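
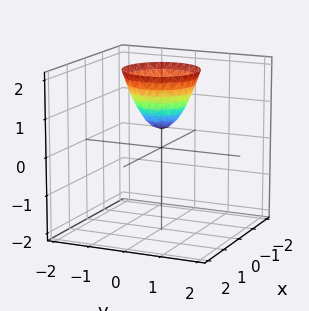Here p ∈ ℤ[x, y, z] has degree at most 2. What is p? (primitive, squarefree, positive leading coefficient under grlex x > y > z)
3*x^2 + 3*y^2 - 2*z + 1

1. Degree: the shape is more complex than any degree-1 surface, so deg p = 2.
2. Symmetry: the z-axis is an axis of rotation, so x and y enter only as x² + y².
3. Checking where it meets the axes: the surface avoids every integer y-axis point in the box; a circular section at z = 2 has radius exactly 1.
4. Assembling these constraints gives the stated polynomial.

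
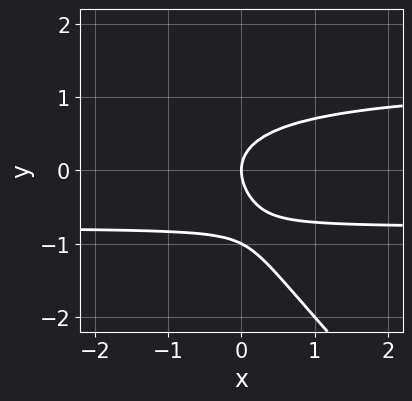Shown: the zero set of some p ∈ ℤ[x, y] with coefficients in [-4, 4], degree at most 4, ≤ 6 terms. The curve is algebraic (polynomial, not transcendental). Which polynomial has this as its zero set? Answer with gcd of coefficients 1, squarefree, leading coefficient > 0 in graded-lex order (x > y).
2*x*y^2 + 2*y^3 - x*y + 2*y^2 - 2*x

1. deg p = 3.
2. From the axis intercepts and sections: one x-axis crossing is at x = 0; the y-axis gridline crossings are at y ∈ {-1, 0}.
3. Solving for integer coefficients yields p as stated.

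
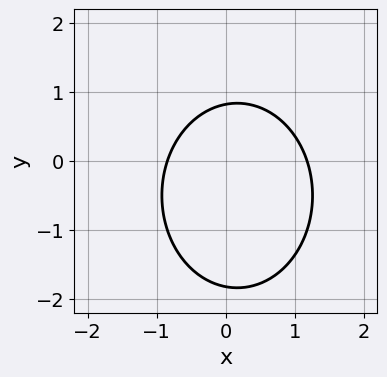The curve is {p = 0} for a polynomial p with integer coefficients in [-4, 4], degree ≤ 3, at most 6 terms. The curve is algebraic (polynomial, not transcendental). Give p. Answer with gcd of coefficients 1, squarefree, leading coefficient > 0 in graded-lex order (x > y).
deg p = 2. A generic line meets the curve in up to 2 points.
Solving for integer coefficients yields p as stated.

3*x^2 + 2*y^2 - x + 2*y - 3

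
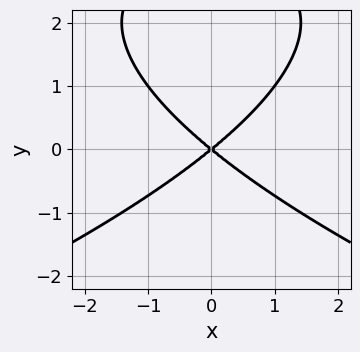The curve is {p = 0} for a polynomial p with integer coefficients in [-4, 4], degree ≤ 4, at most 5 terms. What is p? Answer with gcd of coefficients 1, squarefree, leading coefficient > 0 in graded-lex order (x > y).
y^3 + 2*x^2 - 3*y^2

(a) Degree: no degree-2 curve has this shape, so deg p = 3.
(b) Symmetries: the x ↦ −x reflection is a symmetry, so x appears only in even powers.
(c) Checking where it meets the axes: it crosses the x-axis at the gridline x = 0; it meets the y-axis at y = 0 (among the integer gridlines).
(d) Together with the visible shape, these determine p as stated.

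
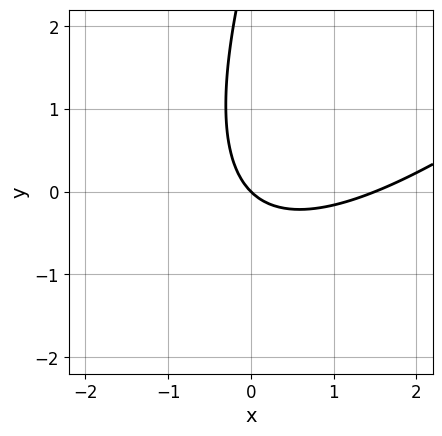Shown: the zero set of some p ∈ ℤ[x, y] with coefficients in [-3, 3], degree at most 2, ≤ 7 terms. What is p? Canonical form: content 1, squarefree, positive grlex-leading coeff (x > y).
2*x^2 - 3*x*y + y^2 - 3*x - 3*y

(a) Degree: a generic line meets the curve in up to 2 points, so deg p = 2.
(b) Against the integer gridlines: it crosses the x-axis at the gridline x = 0; it crosses the y-axis at the gridline y = 0.
(c) Matching integer coefficients to the picture gives p.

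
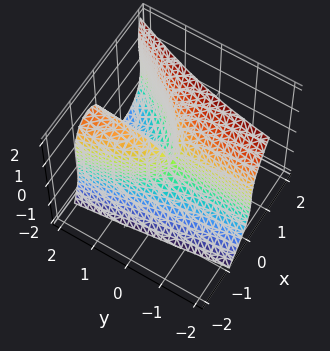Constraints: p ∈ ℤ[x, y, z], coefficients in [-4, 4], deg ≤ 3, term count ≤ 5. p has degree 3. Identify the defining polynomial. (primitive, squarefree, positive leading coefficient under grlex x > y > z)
3*x^3 - x^2*y + x*z^2 - z^3 - 3*x*y

(a) The degree is 3 — no degree-2 surface has this shape.
(b) Reading off the gridlines: one x-axis crossing is at x = 0; every point of the y-axis in the box is on the surface; it crosses the z-axis at the gridline z = 0.
(c) Fitting integer coefficients to these (and the overall shape) gives p.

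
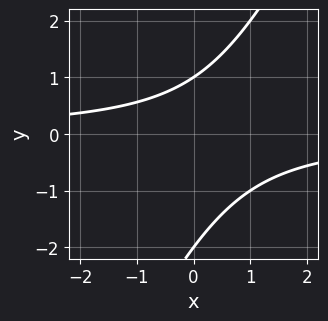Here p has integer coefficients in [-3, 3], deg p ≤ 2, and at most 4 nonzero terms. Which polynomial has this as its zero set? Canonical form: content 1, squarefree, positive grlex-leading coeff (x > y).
(a) deg p = 2. A generic line meets the curve in up to 2 points.
(b) From the axis intercepts and sections: it misses every integer gridline on the x-axis; the y-axis gridline crossings are at y ∈ {-2, 1}.
(c) Matching integer coefficients to the picture gives p.

2*x*y - y^2 - y + 2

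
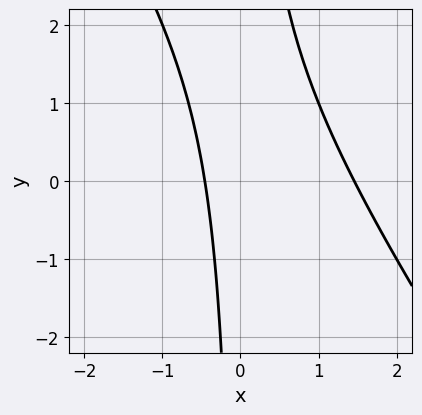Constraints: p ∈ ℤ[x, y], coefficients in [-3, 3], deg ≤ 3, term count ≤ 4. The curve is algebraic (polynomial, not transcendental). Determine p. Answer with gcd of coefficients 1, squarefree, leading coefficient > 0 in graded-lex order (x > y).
3*x^2 + 2*x*y - 3*x - 2

(a) The degree is 2 — a generic line meets the curve in up to 2 points.
(b) Reading off the gridlines: no y-intercept at any integer in the box.
(c) These observations pin down the coefficients.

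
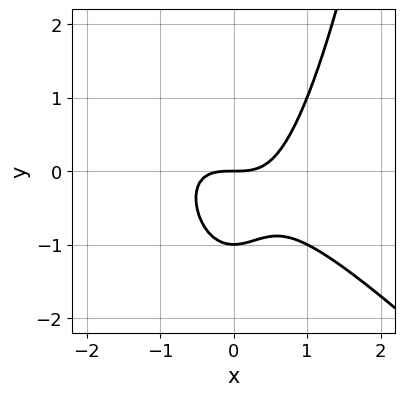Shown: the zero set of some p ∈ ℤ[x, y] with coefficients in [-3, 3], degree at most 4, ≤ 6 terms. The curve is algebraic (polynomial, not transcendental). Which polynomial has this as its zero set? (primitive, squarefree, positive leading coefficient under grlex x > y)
x^3 + x^2*y - y^2 - y

deg p = 3.
Checking where it meets the axes: it meets the x-axis at x = 0 (among the integer gridlines); among the integer gridlines, it crosses the y-axis at y ∈ {-1, 0}.
Assembling these constraints gives the stated polynomial.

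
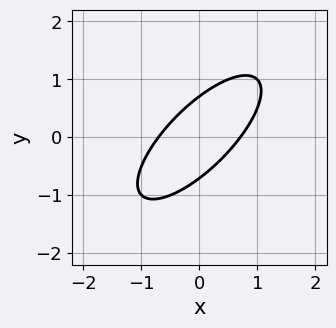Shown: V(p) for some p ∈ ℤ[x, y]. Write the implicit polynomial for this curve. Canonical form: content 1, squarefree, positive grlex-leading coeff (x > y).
2*x^2 - 3*x*y + 2*y^2 - 1

First, the degree is 2 — no degree-1 curve has this shape.
Finally, the integer polynomial consistent with all of this is the stated p.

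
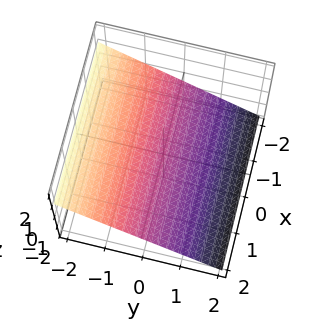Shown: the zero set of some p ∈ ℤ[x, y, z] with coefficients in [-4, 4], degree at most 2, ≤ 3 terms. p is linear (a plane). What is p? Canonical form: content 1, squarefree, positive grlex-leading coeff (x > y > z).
1. deg p = 1. Every cross-section is a straight line — this is a plane.
2. From the axis intercepts and sections: one y-axis crossing is at y = -1; it misses every integer gridline on the x-axis.
3. Fitting integer coefficients to these (and the overall shape) gives p.

2*y + 3*z + 2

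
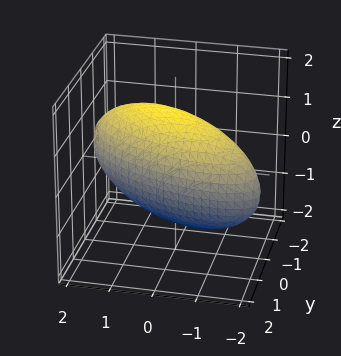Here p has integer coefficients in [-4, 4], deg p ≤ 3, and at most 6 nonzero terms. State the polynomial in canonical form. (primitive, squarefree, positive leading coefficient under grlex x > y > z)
x^2 + 2*x*y + 3*y^2 + y*z + 2*z^2 - 3

First, degree: a generic line meets the surface in up to 2 points, so deg p = 2.
Then, reading off the gridlines: the y-axis gridline crossings are at y ∈ {-1, 1}.
Finally, matching integer coefficients to the picture gives p.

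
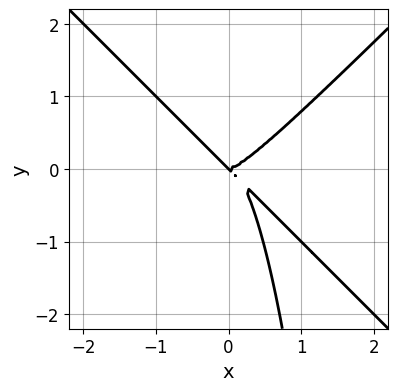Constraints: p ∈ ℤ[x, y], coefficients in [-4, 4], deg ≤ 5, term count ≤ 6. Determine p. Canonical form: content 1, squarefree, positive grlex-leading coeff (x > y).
3*x^4 - 3*x^2*y^2 - x*y^2 - y^3

1. Degree: no degree-3 curve has this shape, so deg p = 4.
2. Against the integer gridlines: it crosses the y-axis at the gridline y = 0; one x-axis crossing is at x = 0.
3. Fitting integer coefficients to these (and the overall shape) gives p.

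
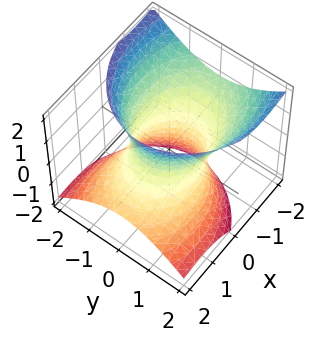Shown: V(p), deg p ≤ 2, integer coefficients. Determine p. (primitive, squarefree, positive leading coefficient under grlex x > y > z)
2*x^2 + 3*x*z + 3*y^2 - 2*z^2 - 3

1. The degree is 2 — the shape is more complex than any degree-1 surface.
2. Checking where it meets the axes: the surface avoids every integer z-axis point in the box; among the integer gridlines, it crosses the y-axis at y ∈ {-1, 1}.
3. Assembling these constraints gives the stated polynomial.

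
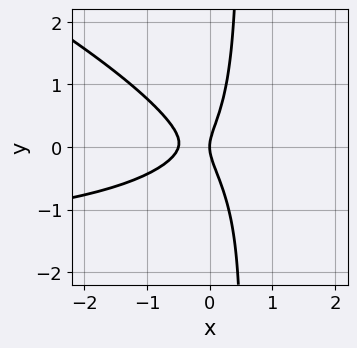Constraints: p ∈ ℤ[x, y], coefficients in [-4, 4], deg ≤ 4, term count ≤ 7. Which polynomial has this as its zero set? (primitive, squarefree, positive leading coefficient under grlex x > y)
First, degree: the shape is more complex than any degree-2 curve, so deg p = 3.
Then, against the integer gridlines: it meets the x-axis at x = 0 (among the integer gridlines); one y-axis crossing is at y = 0.
Finally, matching integer coefficients to the picture gives p.

x^2*y + 2*x*y^2 + 2*x^2 - y^2 + x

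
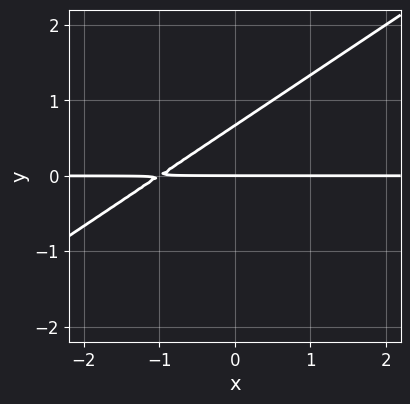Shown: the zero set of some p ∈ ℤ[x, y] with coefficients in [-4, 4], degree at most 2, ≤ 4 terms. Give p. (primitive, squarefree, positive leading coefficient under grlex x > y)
2*x*y - 3*y^2 + 2*y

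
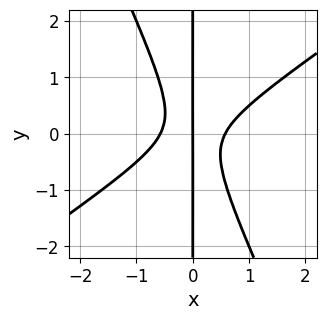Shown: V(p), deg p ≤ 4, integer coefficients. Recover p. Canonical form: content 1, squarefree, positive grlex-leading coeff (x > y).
(a) deg p = 3. A generic line meets the curve in up to 3 points.
(b) Checking where it meets the axes: the visible y-axis segment lies entirely on the curve; it meets the x-axis at x = 0 (among the integer gridlines).
(c) These observations pin down the coefficients.

3*x^3 - 3*x^2*y - 2*x*y^2 - x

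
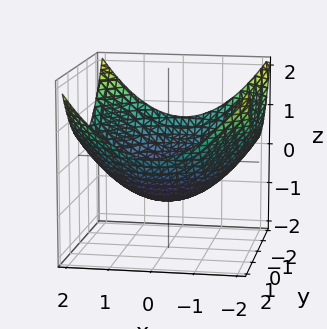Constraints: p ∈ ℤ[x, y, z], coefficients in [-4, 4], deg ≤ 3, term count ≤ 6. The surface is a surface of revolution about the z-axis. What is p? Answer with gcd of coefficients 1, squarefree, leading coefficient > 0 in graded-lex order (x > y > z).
(a) deg p = 2. No degree-1 surface has this shape.
(b) Symmetries: rotational symmetry about the z-axis ⇒ p depends on x, y only through x² + y².
(c) From the axis intercepts and sections: a circular section at z = 0 has radius between 1 and 2; it crosses the z-axis at the gridline z = -1.
(d) Matching integer coefficients to the picture gives p.

x^2 + y^2 - 3*z - 3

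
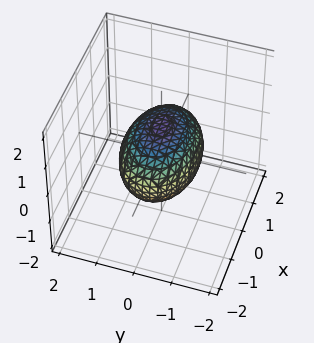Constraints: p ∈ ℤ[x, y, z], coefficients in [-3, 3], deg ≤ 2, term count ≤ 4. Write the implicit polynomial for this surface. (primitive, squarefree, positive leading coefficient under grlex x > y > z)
x^2 + 2*y^2 + 2*z^2 - 2

1. Degree: a closed, bounded, convex surface; a quadric, so deg p = 2.
2. Symmetries: it's symmetric under y → −y, forcing even powers of y; the x ↦ −x reflection is a symmetry, so x appears only in even powers; the z ↦ −z reflection is a symmetry, so z appears only in even powers.
3. Observable constraints: the y-axis gridline crossings are at y ∈ {-1, 1}; the z-axis gridline crossings are at z ∈ {-1, 1}.
4. Matching integer coefficients to the picture gives p.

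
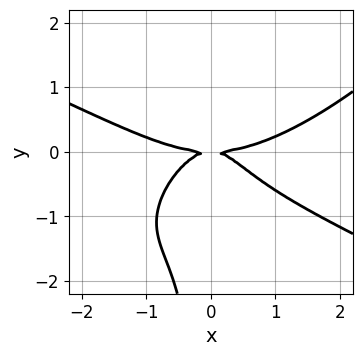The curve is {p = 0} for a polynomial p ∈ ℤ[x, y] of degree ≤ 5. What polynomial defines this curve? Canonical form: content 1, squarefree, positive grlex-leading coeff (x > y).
First, degree: the shape is more complex than any degree-3 curve, so deg p = 4.
Then, against the integer gridlines: it meets the y-axis at y = 0 (among the integer gridlines); it meets the x-axis at x = 0 (among the integer gridlines).
Finally, putting this together gives p.

x^4 - 3*x^2*y^2 + 3*x*y^3 - 3*x^2*y - 3*y^2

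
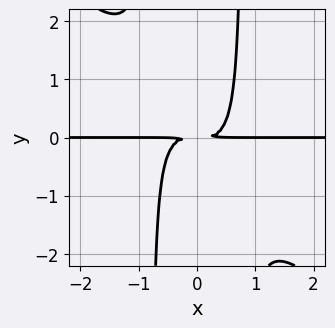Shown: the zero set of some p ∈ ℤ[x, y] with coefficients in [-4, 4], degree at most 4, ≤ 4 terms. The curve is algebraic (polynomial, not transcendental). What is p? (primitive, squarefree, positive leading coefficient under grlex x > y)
First, degree: the shape is more complex than any degree-3 curve, so deg p = 4.
Then, checking where it meets the axes: every point of the x-axis in the box is on the curve.
Finally, fitting integer coefficients to these (and the overall shape) gives p.

3*x^3*y + 3*x^2*y^2 - 2*y^2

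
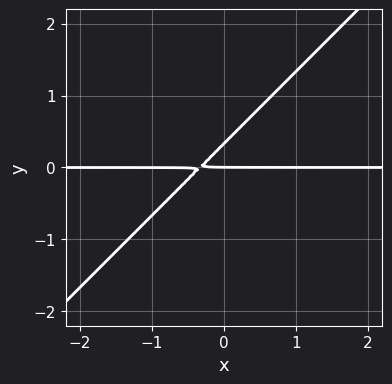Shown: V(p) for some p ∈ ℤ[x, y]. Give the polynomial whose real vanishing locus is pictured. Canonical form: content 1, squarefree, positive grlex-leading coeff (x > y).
(a) The degree is 2 — no degree-1 curve has this shape.
(b) Checking where it meets the axes: it crosses the y-axis at the gridline y = 0; the visible x-axis segment lies entirely on the curve.
(c) Solving for integer coefficients yields p as stated.

3*x*y - 3*y^2 + y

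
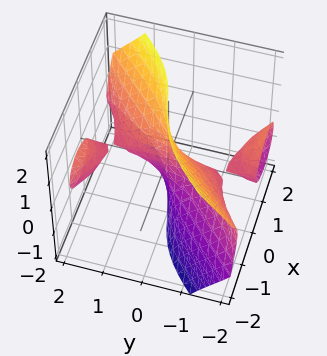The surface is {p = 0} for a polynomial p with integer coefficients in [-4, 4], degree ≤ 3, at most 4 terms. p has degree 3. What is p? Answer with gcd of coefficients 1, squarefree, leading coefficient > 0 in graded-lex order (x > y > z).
x^3 - x*y^2 - 2*y*z^2 + 2*x

First, I count 3 distinct pieces. They look like related sheets of one shape, so recover p as a whole.
Then, the degree is 3 — the shape is more complex than any degree-2 surface.
Then, from the visible intercepts: the visible z-axis segment lies entirely on the surface; every point of the y-axis in the box is on the surface.
Finally, putting this together gives p.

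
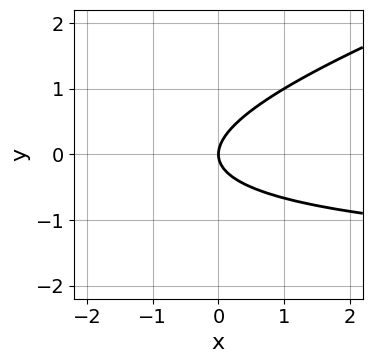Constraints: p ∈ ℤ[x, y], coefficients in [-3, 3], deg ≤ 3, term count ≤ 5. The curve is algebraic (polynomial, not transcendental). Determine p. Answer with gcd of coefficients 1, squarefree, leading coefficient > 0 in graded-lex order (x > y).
x*y - 3*y^2 + 2*x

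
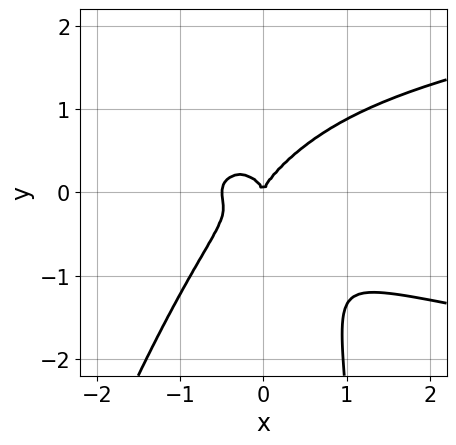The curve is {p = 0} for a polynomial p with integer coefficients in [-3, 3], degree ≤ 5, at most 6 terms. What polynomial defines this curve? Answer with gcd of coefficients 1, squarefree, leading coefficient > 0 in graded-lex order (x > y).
3*x^2*y^2 - x*y^3 - 2*x^3 + 2*y^3 - x^2

First, deg p = 4. A generic line meets the curve in up to 4 points.
Next, from the visible intercepts: one y-axis crossing is at y = 0; one x-axis crossing is at x = 0.
Finally, fitting integer coefficients to these (and the overall shape) gives p.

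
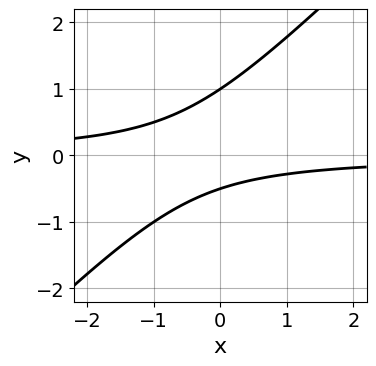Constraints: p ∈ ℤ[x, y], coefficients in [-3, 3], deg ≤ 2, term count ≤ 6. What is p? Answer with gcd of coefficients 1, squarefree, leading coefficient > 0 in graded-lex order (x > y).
2*x*y - 2*y^2 + y + 1

1. The degree is 2 — no degree-1 curve has this shape.
2. From the axis intercepts and sections: one y-axis crossing is at y = 1; the curve avoids every integer x-axis point in the box.
3. Solving for integer coefficients yields p as stated.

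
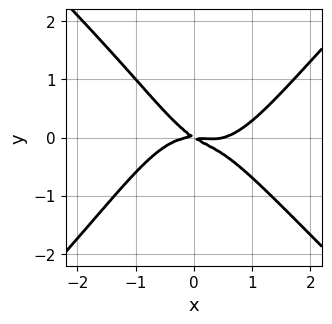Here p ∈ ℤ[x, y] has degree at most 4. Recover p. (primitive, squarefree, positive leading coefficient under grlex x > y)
First, the degree is 4 — a generic line meets the curve in up to 4 points.
Next, from the axis intercepts and sections: it meets the y-axis at y = 0 (among the integer gridlines); it meets the x-axis at x = 0 (among the integer gridlines).
Finally, these observations pin down the coefficients.

2*x^4 - 2*x^2*y^2 - x^3 - 2*x*y - 3*y^2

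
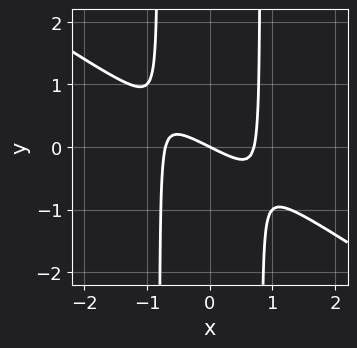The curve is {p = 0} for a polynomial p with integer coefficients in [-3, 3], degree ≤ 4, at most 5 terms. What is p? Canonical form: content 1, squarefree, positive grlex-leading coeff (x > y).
First, degree: a generic line meets the curve in up to 3 points, so deg p = 3.
Then, against the integer gridlines: it meets the x-axis at x = 0 (among the integer gridlines); it crosses the y-axis at the gridline y = 0.
Finally, fitting integer coefficients to these (and the overall shape) gives p.

2*x^3 + 3*x^2*y - x - 2*y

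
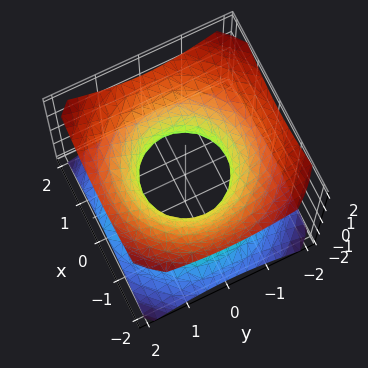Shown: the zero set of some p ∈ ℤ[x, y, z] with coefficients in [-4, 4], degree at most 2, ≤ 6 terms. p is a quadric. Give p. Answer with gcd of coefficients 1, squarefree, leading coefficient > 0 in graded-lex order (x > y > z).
2*x^2 + 2*y^2 - 3*z^2 - 2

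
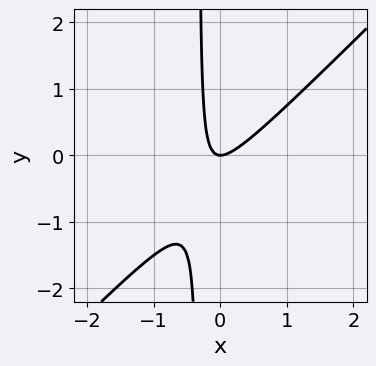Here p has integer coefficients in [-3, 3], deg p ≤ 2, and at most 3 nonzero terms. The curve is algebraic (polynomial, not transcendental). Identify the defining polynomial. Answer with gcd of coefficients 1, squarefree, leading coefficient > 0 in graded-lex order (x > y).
3*x^2 - 3*x*y - y

First, deg p = 2. No degree-1 curve has this shape.
Next, checking where it meets the axes: it crosses the x-axis at the gridline x = 0; it crosses the y-axis at the gridline y = 0.
Finally, fitting integer coefficients to these (and the overall shape) gives p.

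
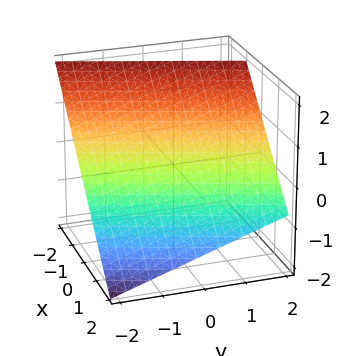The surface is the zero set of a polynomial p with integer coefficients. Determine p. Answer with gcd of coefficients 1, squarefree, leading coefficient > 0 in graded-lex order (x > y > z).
3*x - y + 3*z - 2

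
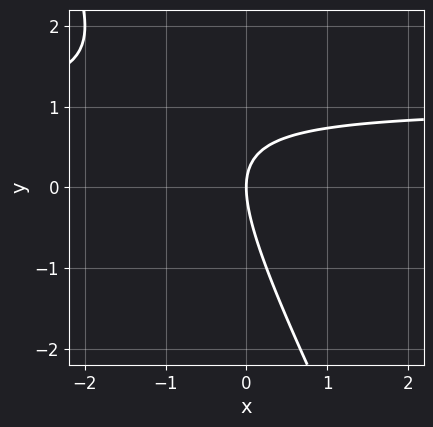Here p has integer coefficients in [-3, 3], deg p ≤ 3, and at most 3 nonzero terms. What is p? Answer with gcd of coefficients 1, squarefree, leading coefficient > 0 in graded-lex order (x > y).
2*x*y + y^2 - 2*x

First, the degree is 2 — the shape is more complex than any degree-1 curve.
Next, from the axis intercepts and sections: it meets the y-axis at y = 0 (among the integer gridlines); it meets the x-axis at x = 0 (among the integer gridlines).
Finally, the integer polynomial consistent with all of this is the stated p.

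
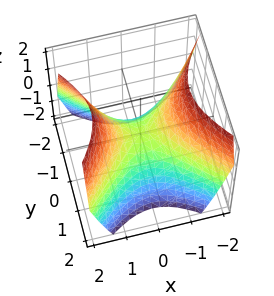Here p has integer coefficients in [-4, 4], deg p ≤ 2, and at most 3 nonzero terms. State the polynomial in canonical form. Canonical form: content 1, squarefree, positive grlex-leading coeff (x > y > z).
1. deg p = 2.
2. Symmetries: mirror symmetry y ↦ −y ⇒ only even powers of y; the x ↦ −x reflection is a symmetry, so x appears only in even powers.
3. Reading off the gridlines: one y-axis crossing is at y = 0; it crosses the z-axis at the gridline z = 0; one x-axis crossing is at x = 0.
4. Together with the visible shape, these determine p as stated.

x^2 - y^2 - z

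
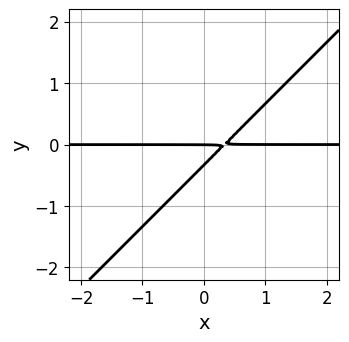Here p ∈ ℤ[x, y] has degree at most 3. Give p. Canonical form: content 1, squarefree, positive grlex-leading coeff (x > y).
3*x*y - 3*y^2 - y

(a) The degree is 2 — the shape is more complex than any degree-1 curve.
(b) Observable constraints: it crosses the y-axis at the gridline y = 0; every point of the x-axis in the box is on the curve.
(c) Solving for integer coefficients yields p as stated.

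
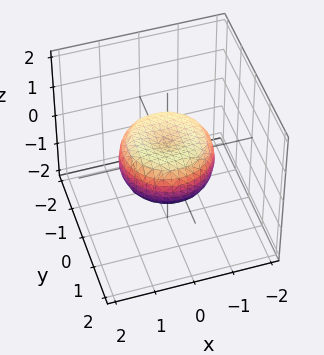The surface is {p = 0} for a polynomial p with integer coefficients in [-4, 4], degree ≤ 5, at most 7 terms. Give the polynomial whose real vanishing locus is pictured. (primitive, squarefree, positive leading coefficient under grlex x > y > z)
The degree is 4 — a generic line meets the surface in up to 4 points.
Symmetries: rotational symmetry about the z-axis ⇒ p depends on x, y only through x² + y².
From the visible intercepts: a circular section at z = 0 has radius between 1 and 2.
Fitting integer coefficients to these (and the overall shape) gives p.

2*x^4 + 4*x^2*y^2 + 2*y^4 - 2*x^2 - 2*y^2 + 3*z^2 - 1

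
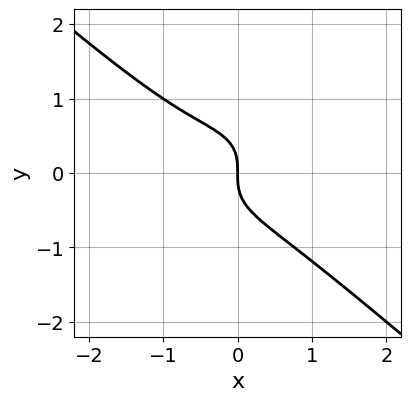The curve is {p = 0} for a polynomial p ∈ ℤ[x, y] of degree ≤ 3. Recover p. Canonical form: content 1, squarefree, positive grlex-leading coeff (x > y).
2*x^3 + 3*y^3 + x^2 + 2*x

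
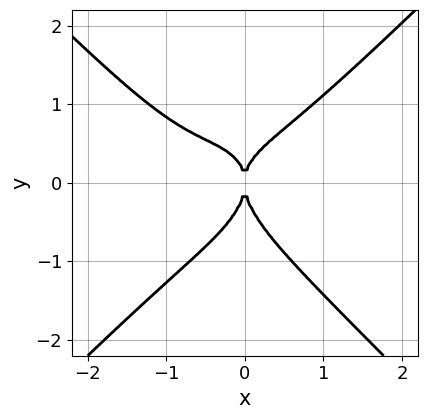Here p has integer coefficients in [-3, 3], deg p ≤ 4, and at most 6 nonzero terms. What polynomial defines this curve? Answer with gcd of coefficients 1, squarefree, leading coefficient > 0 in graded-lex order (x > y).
(a) Degree: a generic line meets the curve in up to 4 points, so deg p = 4.
(b) Checking where it meets the axes: it meets the y-axis at y = 0 (among the integer gridlines); one x-axis crossing is at x = 0.
(c) The integer polynomial consistent with all of this is the stated p.

3*x^4 - 3*y^4 + 2*x^3 - 3*x^2*y + 3*x^2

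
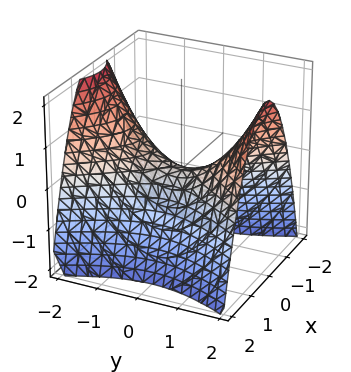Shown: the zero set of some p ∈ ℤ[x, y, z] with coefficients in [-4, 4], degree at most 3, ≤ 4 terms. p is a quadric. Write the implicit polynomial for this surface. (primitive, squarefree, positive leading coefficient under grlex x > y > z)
The degree is 2 — a hyperbolic paraboloid; a quadric.
Symmetries: the x ↦ −x reflection is a symmetry, so x appears only in even powers; it's symmetric under y → −y, forcing even powers of y.
Checking where it meets the axes: it meets the x-axis at x = 0 (among the integer gridlines); it meets the y-axis at y = 0 (among the integer gridlines).
Together with the visible shape, these determine p as stated.

2*x^2 - y^2 + 2*z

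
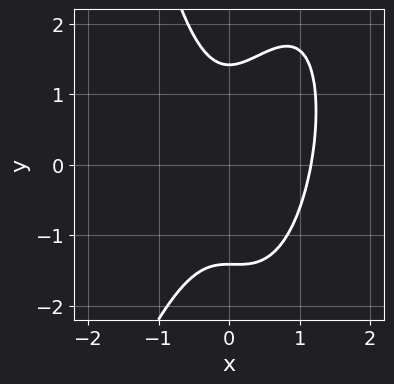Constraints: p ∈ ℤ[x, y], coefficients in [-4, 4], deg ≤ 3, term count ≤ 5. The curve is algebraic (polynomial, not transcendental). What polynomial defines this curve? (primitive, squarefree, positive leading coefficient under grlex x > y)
3*x^3 - x^2*y - 2*x^2 + y^2 - 2

1. The degree is 3 — the shape is more complex than any degree-2 curve.
2. Matching integer coefficients to the picture gives p.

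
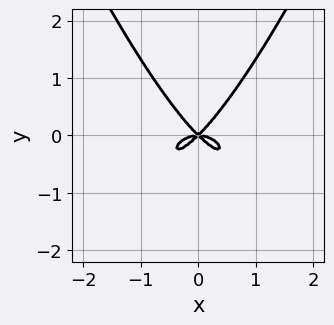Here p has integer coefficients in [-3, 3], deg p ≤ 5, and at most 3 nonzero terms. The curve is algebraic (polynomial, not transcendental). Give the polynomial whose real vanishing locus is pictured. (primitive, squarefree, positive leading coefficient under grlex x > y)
x^4 + x^2*y - y^3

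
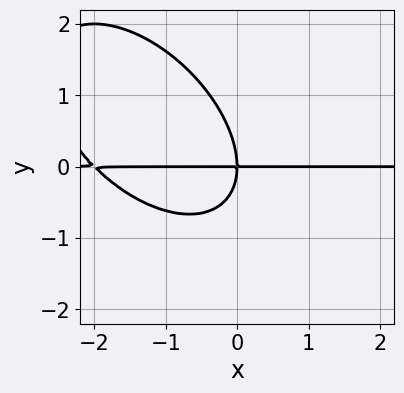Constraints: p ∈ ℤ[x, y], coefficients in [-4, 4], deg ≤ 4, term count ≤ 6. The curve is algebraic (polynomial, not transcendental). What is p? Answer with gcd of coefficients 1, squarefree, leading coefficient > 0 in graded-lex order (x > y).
Degree: no degree-2 curve has this shape, so deg p = 3.
From the visible intercepts: every point of the x-axis in the box is on the curve; it meets the y-axis at y = 0 (among the integer gridlines).
The integer polynomial consistent with all of this is the stated p.

x^2*y + x*y^2 + y^3 + 2*x*y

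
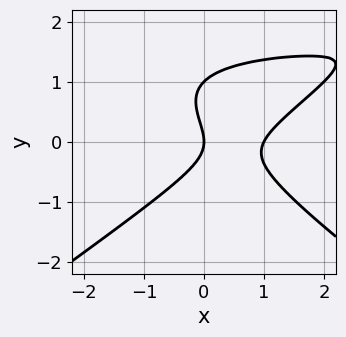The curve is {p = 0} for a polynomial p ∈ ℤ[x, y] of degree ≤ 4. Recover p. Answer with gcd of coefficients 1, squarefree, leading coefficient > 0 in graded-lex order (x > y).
Degree: no degree-2 curve has this shape, so deg p = 3.
From the visible intercepts: the x-axis gridline crossings are at x ∈ {0, 1}; the y-axis gridline crossings are at y ∈ {0, 1}.
Fitting integer coefficients to these (and the overall shape) gives p.

x^2*y - 2*y^3 - 2*x^2 + 2*y^2 + 2*x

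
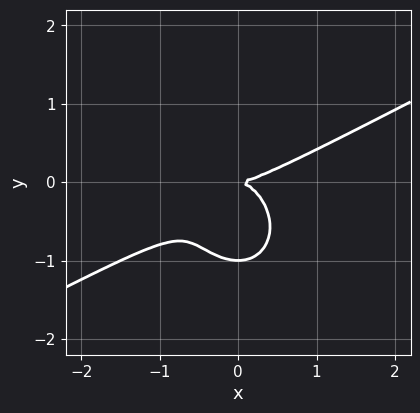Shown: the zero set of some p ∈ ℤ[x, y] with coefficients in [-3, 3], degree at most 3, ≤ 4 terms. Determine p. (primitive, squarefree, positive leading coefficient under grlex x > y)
2*x^3 - 3*x^2*y - 3*y^3 - 3*y^2

Degree: no degree-2 curve has this shape, so deg p = 3.
Reading off the gridlines: among the integer gridlines, it crosses the y-axis at y ∈ {-1, 0}; one x-axis crossing is at x = 0.
Solving for integer coefficients yields p as stated.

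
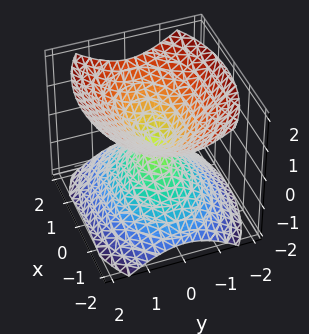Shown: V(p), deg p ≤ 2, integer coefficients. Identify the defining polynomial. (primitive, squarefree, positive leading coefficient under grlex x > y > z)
x^2 + 2*y^2 - 2*z^2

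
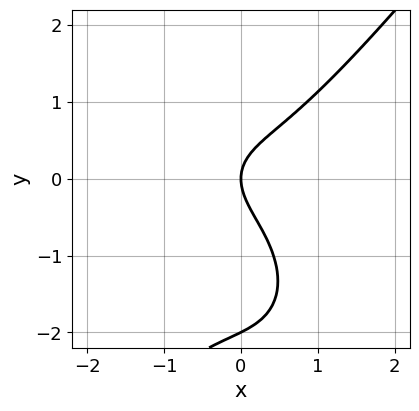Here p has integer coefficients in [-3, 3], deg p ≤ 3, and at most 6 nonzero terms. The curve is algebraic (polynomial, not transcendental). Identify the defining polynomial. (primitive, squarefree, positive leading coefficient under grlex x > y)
2*x^3 - y^3 - 2*y^2 + 2*x

1. Degree: a generic line meets the curve in up to 3 points, so deg p = 3.
2. Against the integer gridlines: it crosses the x-axis at the gridline x = 0; among the integer gridlines, it crosses the y-axis at y ∈ {-2, 0}.
3. Fitting integer coefficients to these (and the overall shape) gives p.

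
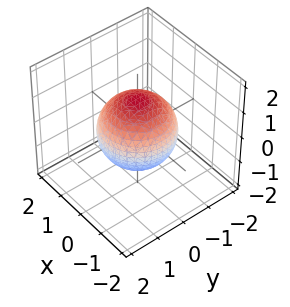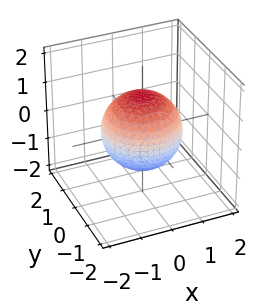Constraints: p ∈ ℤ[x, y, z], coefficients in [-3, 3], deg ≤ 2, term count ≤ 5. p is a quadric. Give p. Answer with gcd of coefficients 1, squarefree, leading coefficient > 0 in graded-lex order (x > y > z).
2*x^2 + 2*y^2 + 2*z^2 - 3

First, deg p = 2.
Next, symmetries: the z ↦ −z reflection is a symmetry, so z appears only in even powers; rotational symmetry about the z-axis ⇒ p depends on x, y only through x² + y².
Next, checking where it meets the axes: a circular section at z = 1 has radius between 0 and 1.
Finally, these observations pin down the coefficients.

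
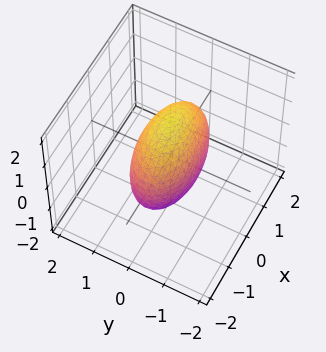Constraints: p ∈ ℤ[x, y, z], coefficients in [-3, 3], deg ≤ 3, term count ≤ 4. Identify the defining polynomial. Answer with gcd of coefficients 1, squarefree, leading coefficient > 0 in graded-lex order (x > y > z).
x^2 + 3*y^2 + z^2 - 2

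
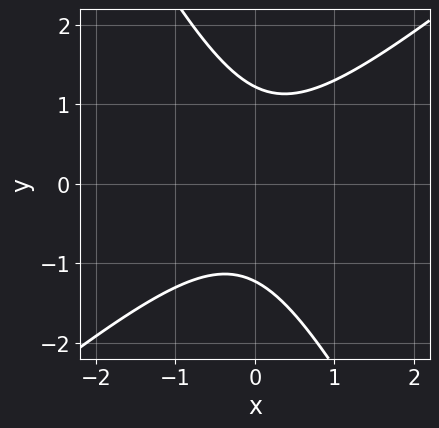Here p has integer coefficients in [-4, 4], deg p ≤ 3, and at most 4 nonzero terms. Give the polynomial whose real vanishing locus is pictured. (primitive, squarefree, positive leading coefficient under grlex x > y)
3*x^2 - 2*x*y - 2*y^2 + 3

First, degree: the shape is more complex than any degree-1 curve, so deg p = 2.
Next, from the visible intercepts: the curve avoids every integer x-axis point in the box.
Finally, fitting integer coefficients to these (and the overall shape) gives p.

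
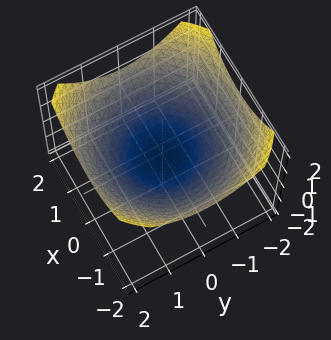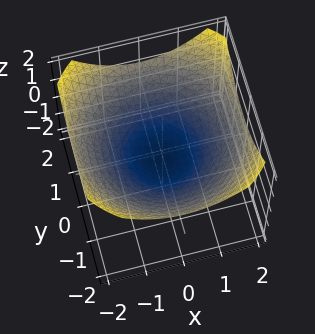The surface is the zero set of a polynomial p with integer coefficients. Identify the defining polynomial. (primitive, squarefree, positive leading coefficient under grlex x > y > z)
The degree is 2 — no degree-1 surface has this shape.
Symmetries: the z-axis is an axis of rotation, so x and y enter only as x² + y².
Observable constraints: a circular section at z = 0 has radius exactly 1; the x-axis gridline crossings are at x ∈ {-1, 1}; the y-axis gridline crossings are at y ∈ {-1, 1}.
Together with the visible shape, these determine p as stated.

x^2 + y^2 - 3*z - 1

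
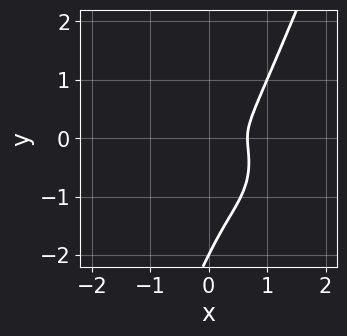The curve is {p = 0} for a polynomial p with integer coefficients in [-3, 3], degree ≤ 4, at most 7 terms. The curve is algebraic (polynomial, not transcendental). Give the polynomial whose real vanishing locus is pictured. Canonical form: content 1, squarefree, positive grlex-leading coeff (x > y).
3*x^3 + 2*x*y^2 - y^3 - 2*x^2 - 2*y^2

deg p = 3. The shape is more complex than any degree-2 curve.
From the visible intercepts: it crosses the y-axis at the gridline y = -2.
Fitting integer coefficients to these (and the overall shape) gives p.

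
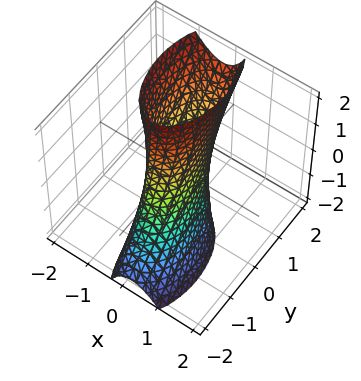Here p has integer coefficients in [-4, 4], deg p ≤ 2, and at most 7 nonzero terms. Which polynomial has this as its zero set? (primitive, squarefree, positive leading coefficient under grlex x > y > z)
deg p = 2. No degree-1 surface has this shape.
From the visible intercepts: among the integer gridlines, it crosses the y-axis at y ∈ {-1, 1}; the surface avoids every integer z-axis point in the box.
Fitting integer coefficients to these (and the overall shape) gives p.

3*x^2 + x*z + y^2 - y*z - 1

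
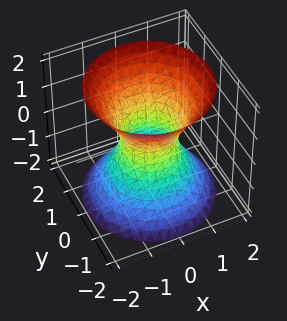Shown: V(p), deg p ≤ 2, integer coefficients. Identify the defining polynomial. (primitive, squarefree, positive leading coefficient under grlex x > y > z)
1. The degree is 2 — the shape is more complex than any degree-1 surface.
2. Symmetries: rotational symmetry about the z-axis ⇒ p depends on x, y only through x² + y².
3. From the axis intercepts and sections: a circular section at z = 1 has radius between 1 and 2; the surface avoids every integer z-axis point in the box.
4. Fitting integer coefficients to these (and the overall shape) gives p.

3*x^2 + 3*y^2 - 2*z^2 - 2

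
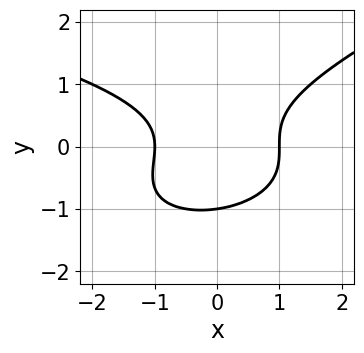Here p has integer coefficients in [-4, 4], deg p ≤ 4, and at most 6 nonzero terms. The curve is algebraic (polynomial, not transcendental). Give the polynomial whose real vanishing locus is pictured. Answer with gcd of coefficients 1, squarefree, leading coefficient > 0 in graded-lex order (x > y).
x*y^2 - 3*y^3 + 2*x^2 - y^2 - 2

First, the degree is 3 — the shape is more complex than any degree-2 curve.
Next, observable constraints: it crosses the y-axis at the gridline y = -1; the x-axis gridline crossings are at x ∈ {-1, 1}.
Finally, together with the visible shape, these determine p as stated.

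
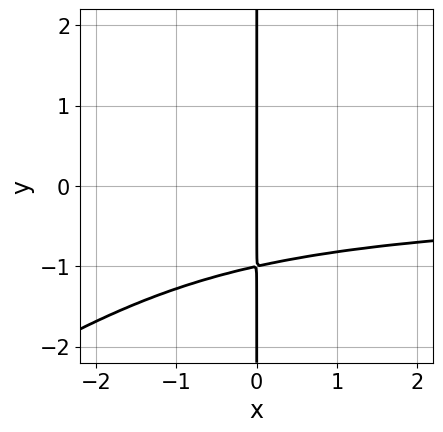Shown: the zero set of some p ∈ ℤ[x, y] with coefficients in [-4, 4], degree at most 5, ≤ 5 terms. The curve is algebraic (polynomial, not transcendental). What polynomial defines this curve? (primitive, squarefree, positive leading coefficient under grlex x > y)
2*x^2*y^2 - 3*x*y^3 - 3*x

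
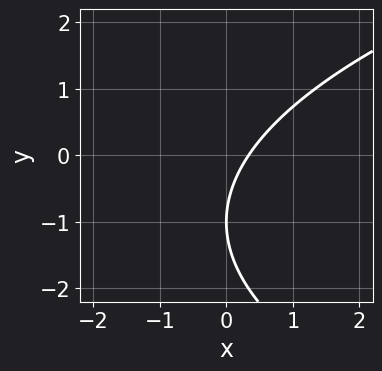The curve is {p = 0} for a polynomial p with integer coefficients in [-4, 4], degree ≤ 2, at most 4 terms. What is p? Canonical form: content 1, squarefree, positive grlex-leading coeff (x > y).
y^2 - 3*x + 2*y + 1

(a) Degree: no degree-1 curve has this shape, so deg p = 2.
(b) Against the integer gridlines: one y-axis crossing is at y = -1.
(c) Putting this together gives p.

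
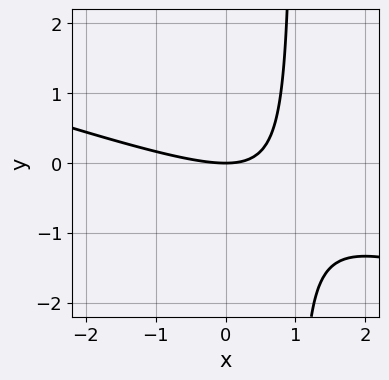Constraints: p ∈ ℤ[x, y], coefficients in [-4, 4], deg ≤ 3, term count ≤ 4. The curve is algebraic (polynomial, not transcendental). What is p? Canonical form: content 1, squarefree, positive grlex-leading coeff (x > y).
x^2 + 3*x*y - 3*y

1. Degree: a generic line meets the curve in up to 2 points, so deg p = 2.
2. Against the integer gridlines: it meets the x-axis at x = 0 (among the integer gridlines); one y-axis crossing is at y = 0.
3. The integer polynomial consistent with all of this is the stated p.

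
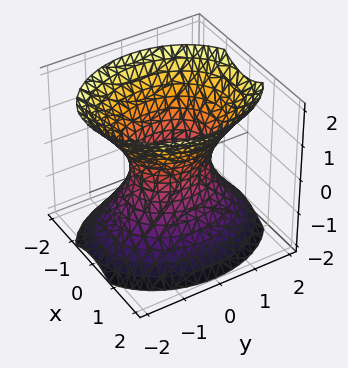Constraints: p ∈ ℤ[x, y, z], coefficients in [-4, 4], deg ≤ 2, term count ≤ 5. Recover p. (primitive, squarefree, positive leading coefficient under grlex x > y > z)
3*x^2 + 2*y^2 - 2*z^2 - 2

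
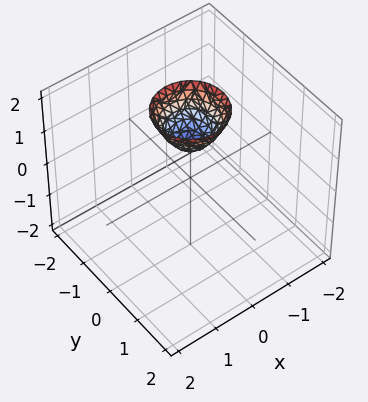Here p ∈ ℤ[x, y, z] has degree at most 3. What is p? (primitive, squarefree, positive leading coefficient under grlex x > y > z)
(a) deg p = 2. No degree-1 surface has this shape.
(b) By symmetry, the surface is invariant under rotation about z: p = q(x² + y², z).
(c) Checking where it meets the axes: the surface avoids every integer y-axis point in the box; no x-intercept at any integer in the box; a circular section at z = 2 has radius between 0 and 1; it meets the z-axis at z = 1 (among the integer gridlines).
(d) Matching integer coefficients to the picture gives p.

3*x^2 + 3*y^2 - 2*z + 2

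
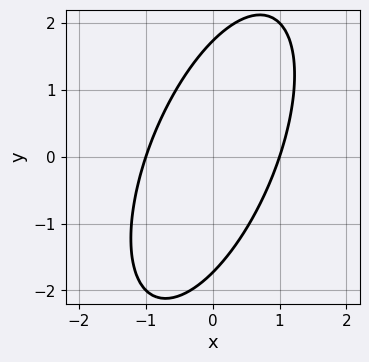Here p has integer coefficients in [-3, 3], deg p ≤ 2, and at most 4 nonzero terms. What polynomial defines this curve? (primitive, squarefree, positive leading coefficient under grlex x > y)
1. deg p = 2. The shape is more complex than any degree-1 curve.
2. Against the integer gridlines: among the integer gridlines, it crosses the x-axis at x ∈ {-1, 1}.
3. Matching integer coefficients to the picture gives p.

3*x^2 - 2*x*y + y^2 - 3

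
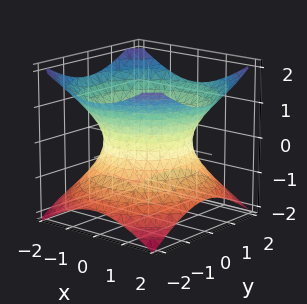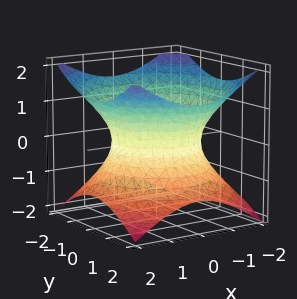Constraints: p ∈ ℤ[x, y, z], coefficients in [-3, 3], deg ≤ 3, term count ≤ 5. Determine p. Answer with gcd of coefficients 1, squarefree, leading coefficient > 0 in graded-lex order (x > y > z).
First, the degree is 2 — one connected sheet with a waist; a quadric.
Next, symmetry: the z-axis is an axis of rotation, so x and y enter only as x² + y²; mirror symmetry z ↦ −z ⇒ only even powers of z.
Next, against the integer gridlines: a circular section at z = 1 has radius between 1 and 2; it misses every integer gridline on the z-axis.
Finally, assembling these constraints gives the stated polynomial.

2*x^2 + 2*y^2 - 3*z^2 - 3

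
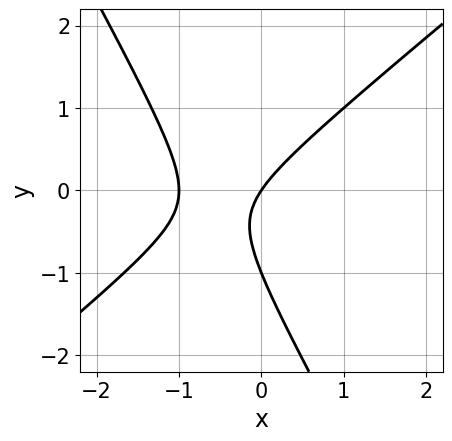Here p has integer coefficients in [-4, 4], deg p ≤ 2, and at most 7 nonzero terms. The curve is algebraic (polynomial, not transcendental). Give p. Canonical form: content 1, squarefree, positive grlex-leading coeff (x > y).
Degree: the shape is more complex than any degree-1 curve, so deg p = 2.
Against the integer gridlines: the x-axis gridline crossings are at x ∈ {-1, 0}; the y-axis gridline crossings are at y ∈ {-1, 0}.
The integer polynomial consistent with all of this is the stated p.

3*x^2 - 2*x*y - 2*y^2 + 3*x - 2*y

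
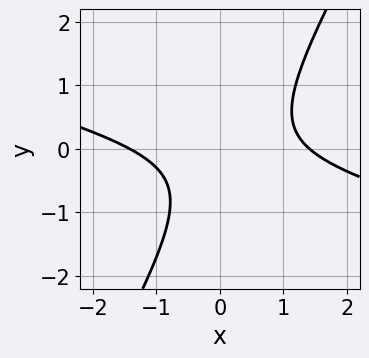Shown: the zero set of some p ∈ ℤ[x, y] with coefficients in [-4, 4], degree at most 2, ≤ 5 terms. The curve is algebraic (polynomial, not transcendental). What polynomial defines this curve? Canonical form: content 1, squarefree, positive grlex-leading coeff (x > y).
deg p = 2. No degree-1 curve has this shape.
Against the integer gridlines: no y-intercept at any integer in the box.
Together with the visible shape, these determine p as stated.

x^2 + 3*x*y - 2*y^2 - y - 2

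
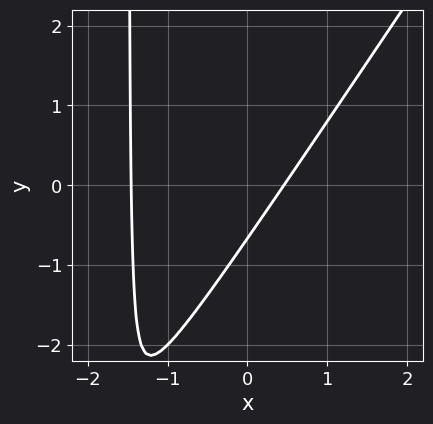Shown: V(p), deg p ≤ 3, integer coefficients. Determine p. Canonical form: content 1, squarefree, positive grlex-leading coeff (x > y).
3*x^2 - 2*x*y + 3*x - 3*y - 2

(a) The degree is 2 — a generic line meets the curve in up to 2 points.
(b) Solving for integer coefficients yields p as stated.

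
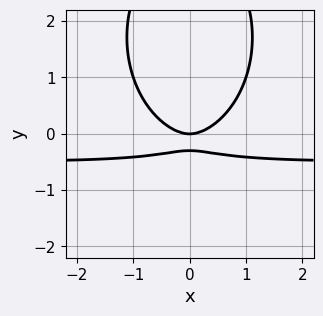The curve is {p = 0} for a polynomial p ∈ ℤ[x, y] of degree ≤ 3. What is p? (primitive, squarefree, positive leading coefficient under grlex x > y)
2*x^2*y + y^3 + x^2 - 3*y^2 - y

deg p = 3. A generic line meets the curve in up to 3 points.
Symmetries: mirror symmetry x ↦ −x ⇒ only even powers of x.
Reading off the gridlines: it meets the x-axis at x = 0 (among the integer gridlines); it crosses the y-axis at the gridline y = 0.
Putting this together gives p.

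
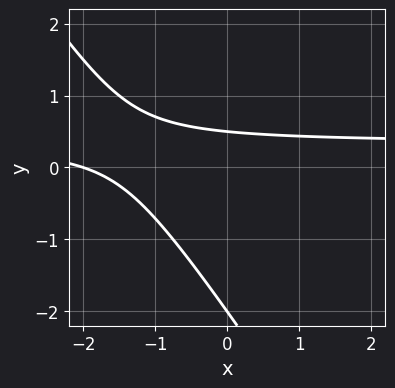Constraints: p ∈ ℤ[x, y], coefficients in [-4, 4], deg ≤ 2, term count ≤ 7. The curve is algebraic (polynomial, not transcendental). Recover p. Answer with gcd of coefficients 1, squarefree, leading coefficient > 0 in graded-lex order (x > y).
1. deg p = 2.
2. Against the integer gridlines: it meets the y-axis at y = -2 (among the integer gridlines); it crosses the x-axis at the gridline x = -2.
3. Assembling these constraints gives the stated polynomial.

3*x*y + 2*y^2 - x + 3*y - 2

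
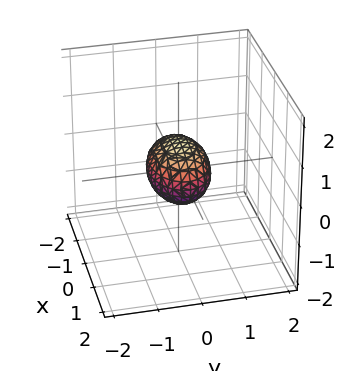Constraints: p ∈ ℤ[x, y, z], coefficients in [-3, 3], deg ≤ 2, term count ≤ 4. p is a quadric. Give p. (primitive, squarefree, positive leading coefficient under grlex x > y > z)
deg p = 2. Bounded and convex; a quadric.
Symmetries: the y ↦ −y reflection is a symmetry, so y appears only in even powers; mirror symmetry z ↦ −z ⇒ only even powers of z; it's symmetric under x → −x, forcing even powers of x.
From the axis intercepts and sections: among the integer gridlines, it crosses the x-axis at x ∈ {-1, 1}.
These observations pin down the coefficients.

x^2 + 2*y^2 + 2*z^2 - 1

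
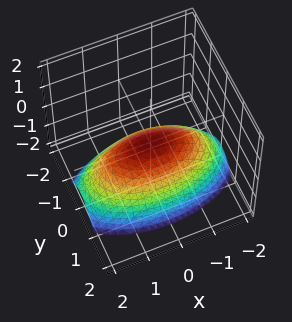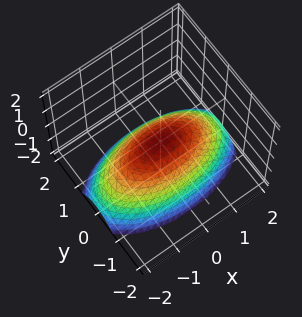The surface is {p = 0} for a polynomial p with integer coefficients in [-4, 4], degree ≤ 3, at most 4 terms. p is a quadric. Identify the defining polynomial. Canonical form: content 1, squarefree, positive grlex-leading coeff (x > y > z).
x^2 + 3*y^2 + 3*z

Degree: a single bowl opening along one axis; a quadric, so deg p = 2.
Symmetries: the y ↦ −y reflection is a symmetry, so y appears only in even powers; mirror symmetry x ↦ −x ⇒ only even powers of x.
Checking where it meets the axes: it crosses the y-axis at the gridline y = 0; it crosses the z-axis at the gridline z = 0.
These observations pin down the coefficients.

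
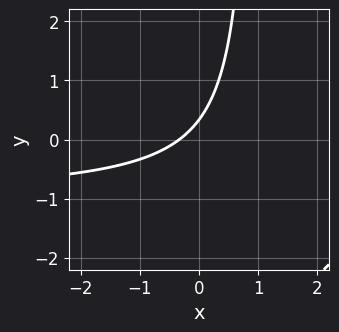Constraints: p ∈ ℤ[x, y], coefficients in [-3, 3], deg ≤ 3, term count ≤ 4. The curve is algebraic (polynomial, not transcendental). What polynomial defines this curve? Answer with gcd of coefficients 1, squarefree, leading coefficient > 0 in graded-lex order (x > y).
3*x*y + 3*x - 3*y + 1

The degree is 2 — the shape is more complex than any degree-1 curve.
The integer polynomial consistent with all of this is the stated p.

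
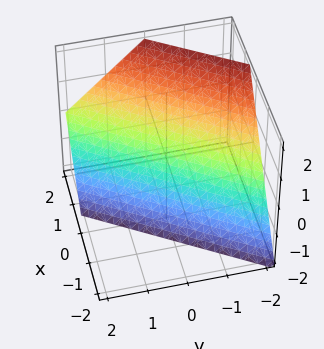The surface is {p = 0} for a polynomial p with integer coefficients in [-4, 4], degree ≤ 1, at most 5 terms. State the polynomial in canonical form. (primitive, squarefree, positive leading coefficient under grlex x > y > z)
First, degree: the surface is flat (a plane), so deg p = 1.
Then, from the axis intercepts and sections: one z-axis crossing is at z = -1; one y-axis crossing is at y = -1.
Finally, fitting integer coefficients to these (and the overall shape) gives p.

3*x - 2*y - 2*z - 2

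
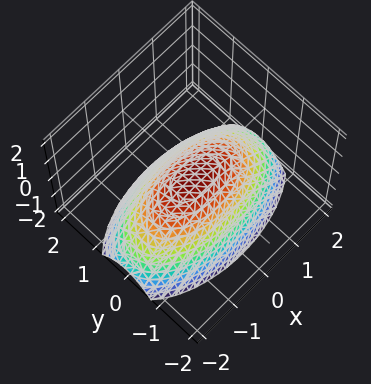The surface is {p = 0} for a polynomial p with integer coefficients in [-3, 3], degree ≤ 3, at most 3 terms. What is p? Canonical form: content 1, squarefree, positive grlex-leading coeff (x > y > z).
x^2 + 3*y^2 + 3*z

(a) deg p = 2.
(b) Symmetries: mirror symmetry y ↦ −y ⇒ only even powers of y; the x ↦ −x reflection is a symmetry, so x appears only in even powers.
(c) Reading off the gridlines: it meets the y-axis at y = 0 (among the integer gridlines); one z-axis crossing is at z = 0.
(d) The integer polynomial consistent with all of this is the stated p.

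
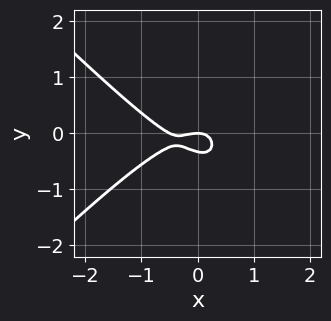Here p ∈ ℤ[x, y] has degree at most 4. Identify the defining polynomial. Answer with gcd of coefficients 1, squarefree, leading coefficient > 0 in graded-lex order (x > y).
The degree is 3 — no degree-2 curve has this shape.
Against the integer gridlines: it crosses the y-axis at the gridline y = 0; it meets the x-axis at x = 0 (among the integer gridlines).
Matching integer coefficients to the picture gives p.

2*x^3 - 2*x*y^2 + x^2 + 3*y^2 + y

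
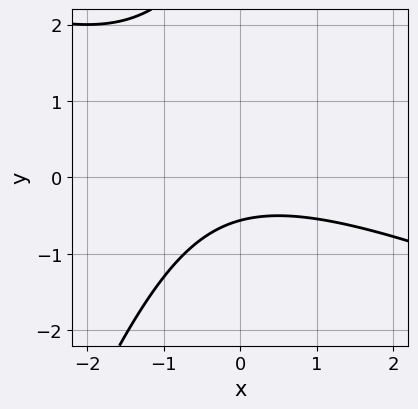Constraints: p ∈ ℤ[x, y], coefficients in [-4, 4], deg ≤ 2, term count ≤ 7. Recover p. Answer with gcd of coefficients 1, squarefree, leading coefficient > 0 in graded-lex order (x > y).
x^2 + 2*x*y - y^2 + 3*y + 2

Degree: the shape is more complex than any degree-1 curve, so deg p = 2.
Reading off the gridlines: it misses every integer gridline on the x-axis.
Matching integer coefficients to the picture gives p.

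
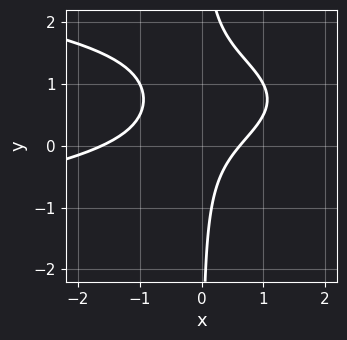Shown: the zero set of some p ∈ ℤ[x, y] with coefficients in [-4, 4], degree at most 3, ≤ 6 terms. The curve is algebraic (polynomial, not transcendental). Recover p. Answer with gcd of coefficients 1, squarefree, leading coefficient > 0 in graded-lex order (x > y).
2*x*y^2 + x^2 - 3*x*y + x - 1

(a) Degree: the shape is more complex than any degree-2 curve, so deg p = 3.
(b) Against the integer gridlines: it misses every integer gridline on the y-axis.
(c) These observations pin down the coefficients.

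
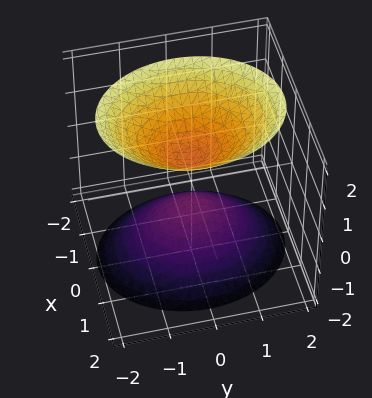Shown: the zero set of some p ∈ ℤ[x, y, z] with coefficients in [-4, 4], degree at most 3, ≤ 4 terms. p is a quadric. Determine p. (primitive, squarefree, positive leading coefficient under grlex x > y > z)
3*x^2 + 2*y^2 - 2*z^2 + 1

1. There are 2 components. They look like related sheets of one shape, so recover p as a whole.
2. The degree is 2 — two separate bowl-shaped sheets opening away from each other; a quadric.
3. Symmetries: the z ↦ −z reflection is a symmetry, so z appears only in even powers; the y ↦ −y reflection is a symmetry, so y appears only in even powers; the x ↦ −x reflection is a symmetry, so x appears only in even powers.
4. Reading off the gridlines: it misses every integer gridline on the y-axis; no x-intercept at any integer in the box.
5. Solving for integer coefficients yields p as stated.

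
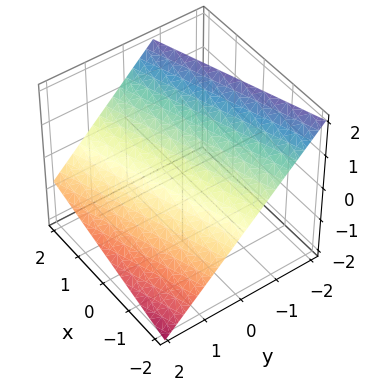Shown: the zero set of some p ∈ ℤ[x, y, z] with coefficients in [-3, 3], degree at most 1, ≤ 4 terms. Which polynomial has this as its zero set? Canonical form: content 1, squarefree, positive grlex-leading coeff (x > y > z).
1. Degree: every cross-section is a straight line — this is a plane, so deg p = 1.
2. Checking where it meets the axes: one x-axis crossing is at x = -2.
3. Together with the visible shape, these determine p as stated.

x - 3*y - 3*z + 2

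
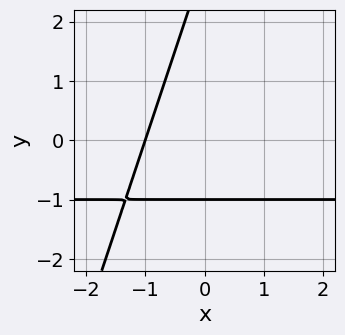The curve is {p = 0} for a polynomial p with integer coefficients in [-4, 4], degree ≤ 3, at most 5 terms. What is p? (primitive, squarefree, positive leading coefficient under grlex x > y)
The degree is 2 — a generic line meets the curve in up to 2 points.
From the visible intercepts: it crosses the x-axis at the gridline x = -1; it crosses the y-axis at the gridline y = -1.
Matching integer coefficients to the picture gives p.

3*x*y - y^2 + 3*x + 2*y + 3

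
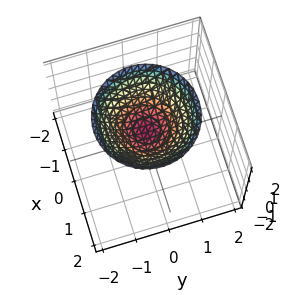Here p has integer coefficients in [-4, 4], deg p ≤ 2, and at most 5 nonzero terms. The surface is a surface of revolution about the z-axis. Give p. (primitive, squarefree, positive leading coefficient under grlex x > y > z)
2*x^2 + 2*y^2 - 3*z + 2

Degree: no degree-1 surface has this shape, so deg p = 2.
Symmetries: the z-axis is an axis of rotation, so x and y enter only as x² + y².
Reading off the gridlines: a circular section at z = 1 has radius between 0 and 1; no y-intercept at any integer in the box.
Putting this together gives p.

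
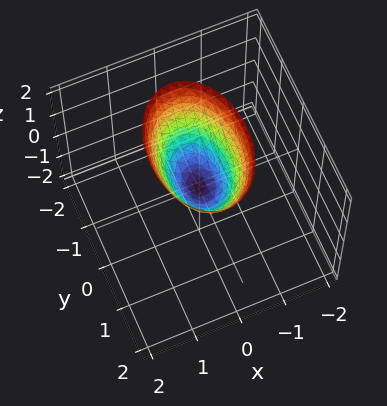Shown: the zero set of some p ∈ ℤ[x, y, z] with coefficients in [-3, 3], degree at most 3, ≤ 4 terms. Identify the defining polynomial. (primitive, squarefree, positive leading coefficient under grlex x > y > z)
The degree is 2 — a paraboloid; a quadric.
Symmetries: mirror symmetry y ↦ −y ⇒ only even powers of y; the x ↦ −x reflection is a symmetry, so x appears only in even powers.
From the visible intercepts: it meets the z-axis at z = 0 (among the integer gridlines); it meets the y-axis at y = 0 (among the integer gridlines); it crosses the x-axis at the gridline x = 0.
Solving for integer coefficients yields p as stated.

2*x^2 + y^2 - z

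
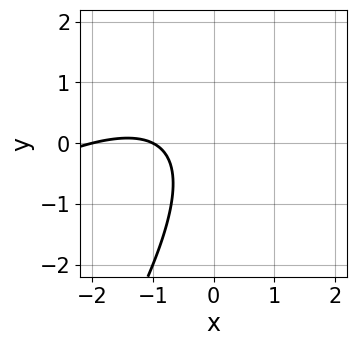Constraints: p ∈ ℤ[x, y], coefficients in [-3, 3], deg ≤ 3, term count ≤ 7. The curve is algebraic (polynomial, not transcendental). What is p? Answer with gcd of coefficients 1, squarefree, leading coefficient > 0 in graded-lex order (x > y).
Degree: the shape is more complex than any degree-1 curve, so deg p = 2.
From the visible intercepts: the x-axis gridline crossings are at x ∈ {-2, -1}; no y-intercept at any integer in the box.
These observations pin down the coefficients.

x^2 - 2*x*y + y^2 + 3*x + 2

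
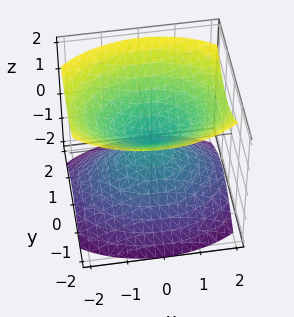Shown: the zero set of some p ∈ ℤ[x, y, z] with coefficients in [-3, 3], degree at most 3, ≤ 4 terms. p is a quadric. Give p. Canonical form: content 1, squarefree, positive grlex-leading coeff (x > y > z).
First, I count 2 distinct pieces. Treating them together as one polynomial.
Then, the degree is 2 — two nappes meeting at a single point; a quadric.
Next, symmetries: it's symmetric under z → −z, forcing even powers of z; the y ↦ −y reflection is a symmetry, so y appears only in even powers; mirror symmetry x ↦ −x ⇒ only even powers of x.
Next, observable constraints: one x-axis crossing is at x = 0; it meets the y-axis at y = 0 (among the integer gridlines).
Finally, these observations pin down the coefficients.

x^2 + 2*y^2 - 2*z^2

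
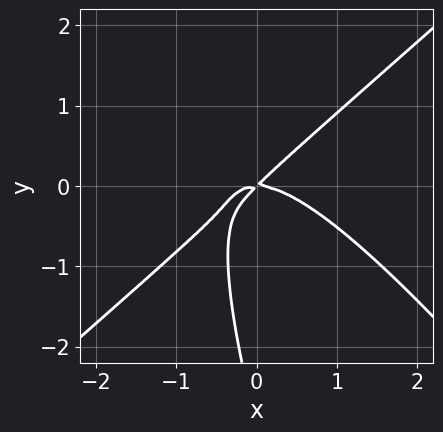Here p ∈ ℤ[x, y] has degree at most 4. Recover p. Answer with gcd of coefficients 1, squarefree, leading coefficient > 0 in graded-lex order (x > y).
1. Degree: no degree-2 curve has this shape, so deg p = 3.
2. Checking where it meets the axes: one x-axis crossing is at x = 0; it crosses the y-axis at the gridline y = 0.
3. Assembling these constraints gives the stated polynomial.

3*x^3 - 3*x*y^2 - y^3 + 3*x*y - 3*y^2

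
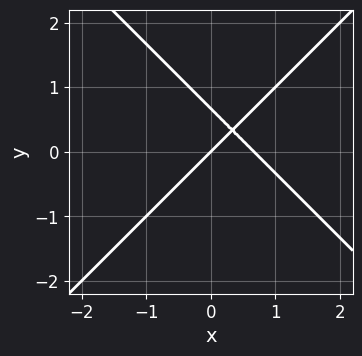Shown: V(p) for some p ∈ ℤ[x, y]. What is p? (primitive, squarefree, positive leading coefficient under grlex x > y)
First, the degree is 2 — the shape is more complex than any degree-1 curve.
Then, from the visible intercepts: one x-axis crossing is at x = 0; one y-axis crossing is at y = 0.
Finally, fitting integer coefficients to these (and the overall shape) gives p.

3*x^2 - 3*y^2 - 2*x + 2*y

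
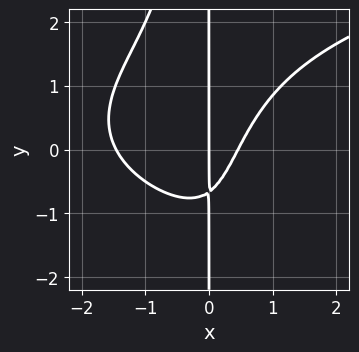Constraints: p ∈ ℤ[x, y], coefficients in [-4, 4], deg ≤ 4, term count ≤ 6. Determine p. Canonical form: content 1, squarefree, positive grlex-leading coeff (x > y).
Degree: a generic line meets the curve in up to 4 points, so deg p = 4.
Observable constraints: it meets the x-axis at x = 0 (among the integer gridlines); every point of the y-axis in the box is on the curve.
Solving for integer coefficients yields p as stated.

2*x^2*y^2 - 3*x^3 - 3*x^2 + 3*x*y + 2*x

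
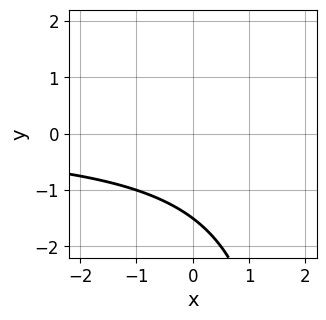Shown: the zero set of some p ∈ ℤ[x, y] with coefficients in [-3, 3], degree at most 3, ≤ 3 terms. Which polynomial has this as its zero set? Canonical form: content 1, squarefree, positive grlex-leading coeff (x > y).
(a) Degree: the shape is more complex than any degree-1 curve, so deg p = 2.
(b) Reading off the gridlines: no x-intercept at any integer in the box.
(c) These observations pin down the coefficients.

x*y - 2*y - 3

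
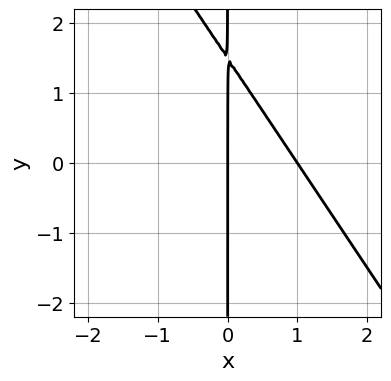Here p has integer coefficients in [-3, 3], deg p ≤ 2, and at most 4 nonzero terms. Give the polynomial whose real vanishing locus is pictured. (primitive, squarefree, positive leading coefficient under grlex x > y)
(a) The degree is 2 — a generic line meets the curve in up to 2 points.
(b) Reading off the gridlines: every point of the y-axis in the box is on the curve; the x-axis gridline crossings are at x ∈ {0, 1}.
(c) Solving for integer coefficients yields p as stated.

3*x^2 + 2*x*y - 3*x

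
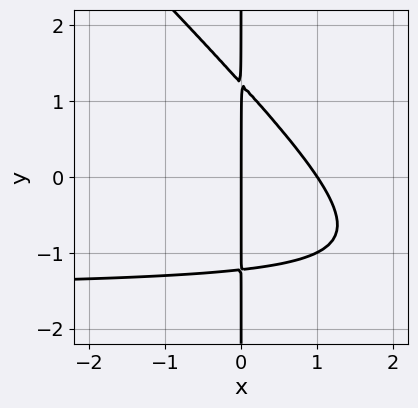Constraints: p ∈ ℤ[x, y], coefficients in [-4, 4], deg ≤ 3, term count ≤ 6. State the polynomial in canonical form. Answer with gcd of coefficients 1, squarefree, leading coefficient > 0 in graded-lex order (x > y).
1. Degree: no degree-2 curve has this shape, so deg p = 3.
2. From the axis intercepts and sections: every point of the y-axis in the box is on the curve; the x-axis gridline crossings are at x ∈ {0, 1}.
3. Putting this together gives p.

2*x^2*y + 2*x*y^2 + 3*x^2 - 3*x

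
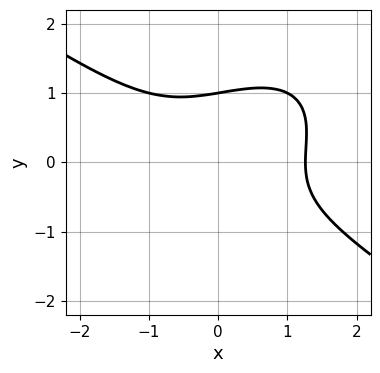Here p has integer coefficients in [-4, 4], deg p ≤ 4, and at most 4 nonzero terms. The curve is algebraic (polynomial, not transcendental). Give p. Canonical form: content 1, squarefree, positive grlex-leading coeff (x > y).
First, deg p = 3. The shape is more complex than any degree-2 curve.
Then, from the axis intercepts and sections: it crosses the y-axis at the gridline y = 1.
Finally, solving for integer coefficients yields p as stated.

x^3 - x*y^2 + 2*y^3 - 2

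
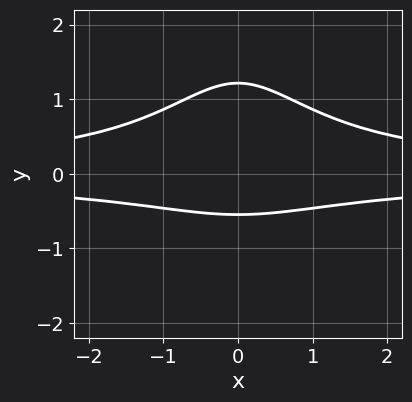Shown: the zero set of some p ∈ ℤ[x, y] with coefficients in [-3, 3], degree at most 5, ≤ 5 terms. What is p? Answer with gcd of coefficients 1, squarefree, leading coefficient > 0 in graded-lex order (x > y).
2*x^2*y^2 + 3*y^2 - 2*y - 2

1. The degree is 4 — a generic line meets the curve in up to 4 points.
2. Symmetries: the x ↦ −x reflection is a symmetry, so x appears only in even powers.
3. Against the integer gridlines: no x-intercept at any integer in the box.
4. Solving for integer coefficients yields p as stated.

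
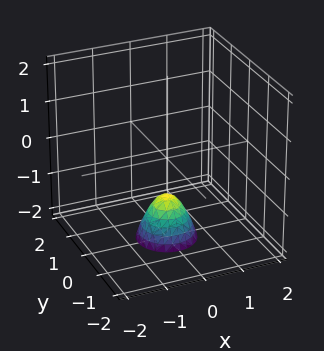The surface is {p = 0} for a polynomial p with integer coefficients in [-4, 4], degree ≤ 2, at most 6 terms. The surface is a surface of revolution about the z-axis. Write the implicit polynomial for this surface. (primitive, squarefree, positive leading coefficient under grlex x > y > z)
deg p = 2.
Symmetries: the z-axis is an axis of rotation, so x and y enter only as x² + y².
Against the integer gridlines: the surface avoids every integer y-axis point in the box; a circular section at z = -2 has radius between 0 and 1; it misses every integer gridline on the x-axis; one z-axis crossing is at z = -1.
Putting this together gives p.

2*x^2 + 2*y^2 + z + 1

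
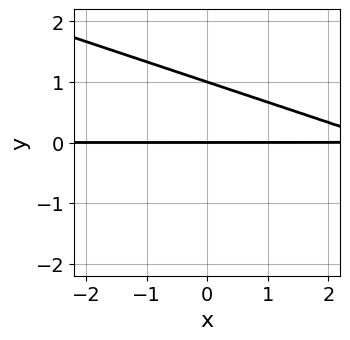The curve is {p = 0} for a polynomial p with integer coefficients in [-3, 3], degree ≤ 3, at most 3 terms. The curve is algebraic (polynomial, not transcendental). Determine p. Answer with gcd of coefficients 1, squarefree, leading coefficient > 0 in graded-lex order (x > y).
1. Degree: a generic line meets the curve in up to 2 points, so deg p = 2.
2. From the visible intercepts: the y-axis gridline crossings are at y ∈ {0, 1}; every point of the x-axis in the box is on the curve.
3. Matching integer coefficients to the picture gives p.

x*y + 3*y^2 - 3*y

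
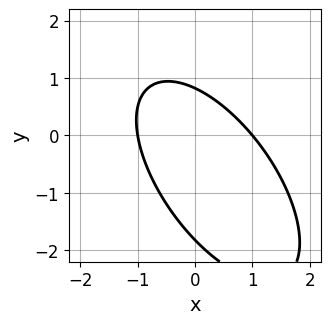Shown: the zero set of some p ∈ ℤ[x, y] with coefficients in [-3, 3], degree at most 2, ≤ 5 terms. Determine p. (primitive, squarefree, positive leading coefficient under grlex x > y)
3*x^2 + 3*x*y + 2*y^2 + 2*y - 3

1. deg p = 2.
2. From the axis intercepts and sections: among the integer gridlines, it crosses the x-axis at x ∈ {-1, 1}.
3. These observations pin down the coefficients.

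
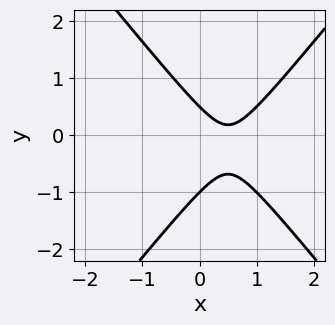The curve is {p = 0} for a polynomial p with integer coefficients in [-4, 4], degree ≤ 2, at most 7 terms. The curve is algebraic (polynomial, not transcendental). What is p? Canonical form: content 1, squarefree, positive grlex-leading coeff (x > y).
3*x^2 - 2*y^2 - 3*x - y + 1

1. Degree: no degree-1 curve has this shape, so deg p = 2.
2. Observable constraints: the curve avoids every integer x-axis point in the box; it crosses the y-axis at the gridline y = -1.
3. The integer polynomial consistent with all of this is the stated p.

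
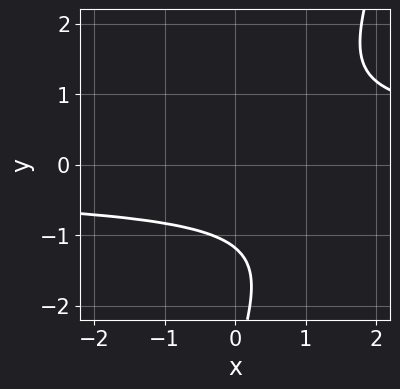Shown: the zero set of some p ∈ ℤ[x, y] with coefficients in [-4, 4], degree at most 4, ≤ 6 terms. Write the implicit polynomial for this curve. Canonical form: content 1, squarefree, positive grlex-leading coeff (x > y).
1. Degree: a generic line meets the curve in up to 4 points, so deg p = 4.
2. Checking where it meets the axes: no x-intercept at any integer in the box.
3. Matching integer coefficients to the picture gives p.

3*x*y^3 - y^4 - 3*y^3 - 3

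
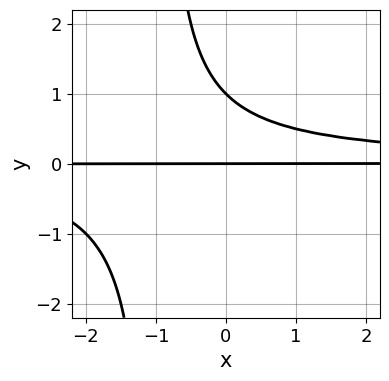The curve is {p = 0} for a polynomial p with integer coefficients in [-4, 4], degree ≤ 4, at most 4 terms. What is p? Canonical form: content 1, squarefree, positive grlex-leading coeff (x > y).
x*y^2 + y^2 - y

1. The degree is 3 — a generic line meets the curve in up to 3 points.
2. Observable constraints: among the integer gridlines, it crosses the y-axis at y ∈ {0, 1}; the visible x-axis segment lies entirely on the curve.
3. Fitting integer coefficients to these (and the overall shape) gives p.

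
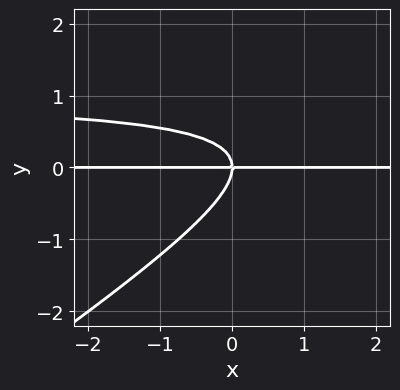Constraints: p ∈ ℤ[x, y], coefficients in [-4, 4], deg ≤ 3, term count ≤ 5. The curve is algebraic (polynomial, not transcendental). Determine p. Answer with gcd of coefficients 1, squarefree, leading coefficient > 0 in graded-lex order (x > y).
2*x*y^2 - 3*y^3 - 2*x*y

The degree is 3 — the shape is more complex than any degree-2 curve.
Against the integer gridlines: it meets the y-axis at y = 0 (among the integer gridlines); the visible x-axis segment lies entirely on the curve.
These observations pin down the coefficients.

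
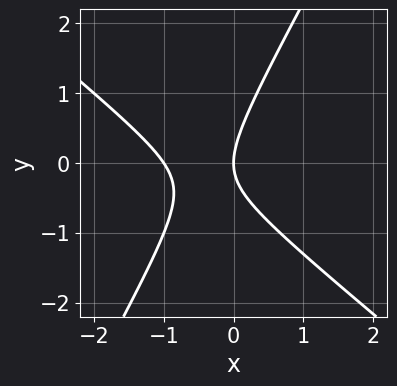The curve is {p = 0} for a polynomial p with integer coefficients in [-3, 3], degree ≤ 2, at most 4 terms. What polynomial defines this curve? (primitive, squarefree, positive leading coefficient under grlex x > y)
3*x^2 + 2*x*y - 2*y^2 + 3*x

1. deg p = 2.
2. Checking where it meets the axes: one y-axis crossing is at y = 0; among the integer gridlines, it crosses the x-axis at x ∈ {-1, 0}.
3. Together with the visible shape, these determine p as stated.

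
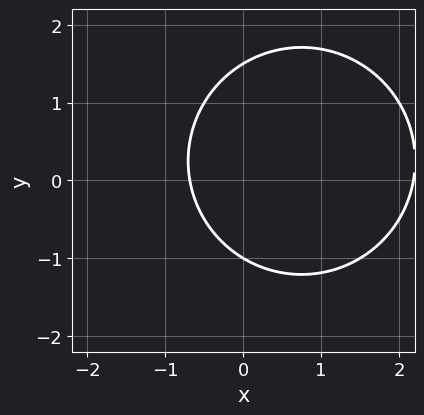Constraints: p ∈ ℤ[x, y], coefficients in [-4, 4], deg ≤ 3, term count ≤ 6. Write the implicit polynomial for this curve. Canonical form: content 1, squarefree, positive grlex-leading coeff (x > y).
(a) deg p = 2. No degree-1 curve has this shape.
(b) Checking where it meets the axes: it crosses the y-axis at the gridline y = -1.
(c) The integer polynomial consistent with all of this is the stated p.

2*x^2 + 2*y^2 - 3*x - y - 3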